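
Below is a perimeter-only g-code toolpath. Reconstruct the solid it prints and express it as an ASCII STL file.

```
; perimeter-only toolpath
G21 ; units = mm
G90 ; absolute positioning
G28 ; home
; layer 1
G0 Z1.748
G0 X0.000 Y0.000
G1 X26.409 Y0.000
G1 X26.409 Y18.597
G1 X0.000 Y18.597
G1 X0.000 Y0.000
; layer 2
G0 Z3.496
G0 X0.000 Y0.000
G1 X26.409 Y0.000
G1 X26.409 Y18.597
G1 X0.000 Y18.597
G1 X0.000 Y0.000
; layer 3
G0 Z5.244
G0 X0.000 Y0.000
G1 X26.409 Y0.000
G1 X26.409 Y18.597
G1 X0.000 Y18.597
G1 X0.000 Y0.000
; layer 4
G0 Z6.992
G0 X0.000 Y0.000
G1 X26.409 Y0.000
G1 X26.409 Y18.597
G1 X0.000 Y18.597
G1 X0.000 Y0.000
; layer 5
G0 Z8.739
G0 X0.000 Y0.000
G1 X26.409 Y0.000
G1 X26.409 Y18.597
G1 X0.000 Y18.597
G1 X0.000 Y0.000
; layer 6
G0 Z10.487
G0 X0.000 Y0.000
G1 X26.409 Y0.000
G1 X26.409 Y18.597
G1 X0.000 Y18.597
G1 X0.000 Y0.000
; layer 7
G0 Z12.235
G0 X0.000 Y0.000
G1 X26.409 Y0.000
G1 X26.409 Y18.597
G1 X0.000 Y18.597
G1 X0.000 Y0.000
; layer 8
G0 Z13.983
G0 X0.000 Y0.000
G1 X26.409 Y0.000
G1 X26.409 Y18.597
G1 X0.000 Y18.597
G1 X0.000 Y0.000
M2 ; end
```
solid part
  facet normal 0.0000 0.0000 -1.0000
    outer loop
      vertex 26.409 18.597 0.000
      vertex 26.409 0.000 0.000
      vertex 0.000 0.000 0.000
    endloop
  endfacet
  facet normal 0.0000 0.0000 -1.0000
    outer loop
      vertex 0.000 18.597 0.000
      vertex 26.409 18.597 0.000
      vertex 0.000 0.000 0.000
    endloop
  endfacet
  facet normal 0.0000 0.0000 1.0000
    outer loop
      vertex 0.000 0.000 13.983
      vertex 26.409 0.000 13.983
      vertex 26.409 18.597 13.983
    endloop
  endfacet
  facet normal 0.0000 0.0000 1.0000
    outer loop
      vertex 0.000 0.000 13.983
      vertex 26.409 18.597 13.983
      vertex 0.000 18.597 13.983
    endloop
  endfacet
  facet normal 0.0000 -1.0000 0.0000
    outer loop
      vertex 0.000 0.000 0.000
      vertex 26.409 0.000 0.000
      vertex 26.409 0.000 13.983
    endloop
  endfacet
  facet normal 0.0000 -1.0000 0.0000
    outer loop
      vertex 0.000 0.000 0.000
      vertex 26.409 0.000 13.983
      vertex 0.000 0.000 13.983
    endloop
  endfacet
  facet normal 0.0000 1.0000 0.0000
    outer loop
      vertex 26.409 18.597 13.983
      vertex 26.409 18.597 0.000
      vertex 0.000 18.597 0.000
    endloop
  endfacet
  facet normal 0.0000 1.0000 0.0000
    outer loop
      vertex 0.000 18.597 13.983
      vertex 26.409 18.597 13.983
      vertex 0.000 18.597 0.000
    endloop
  endfacet
  facet normal -1.0000 0.0000 0.0000
    outer loop
      vertex 0.000 18.597 13.983
      vertex 0.000 18.597 0.000
      vertex 0.000 0.000 0.000
    endloop
  endfacet
  facet normal -1.0000 0.0000 0.0000
    outer loop
      vertex 0.000 0.000 13.983
      vertex 0.000 18.597 13.983
      vertex 0.000 0.000 0.000
    endloop
  endfacet
  facet normal 1.0000 0.0000 0.0000
    outer loop
      vertex 26.409 0.000 0.000
      vertex 26.409 18.597 0.000
      vertex 26.409 18.597 13.983
    endloop
  endfacet
  facet normal 1.0000 0.0000 0.0000
    outer loop
      vertex 26.409 0.000 0.000
      vertex 26.409 18.597 13.983
      vertex 26.409 0.000 13.983
    endloop
  endfacet
endsolid part

The G0 Z moves step by Δz≈1.748 mm. Every layer's G1 loop is the same polygon, so the solid is a straight extrusion of it from z=0 to z≈14. Closing with flat bottom and top caps and triangulating gives 12 facets — a rectangular box, roughly 26.4 × 18.6 mm footprint and 14 mm tall.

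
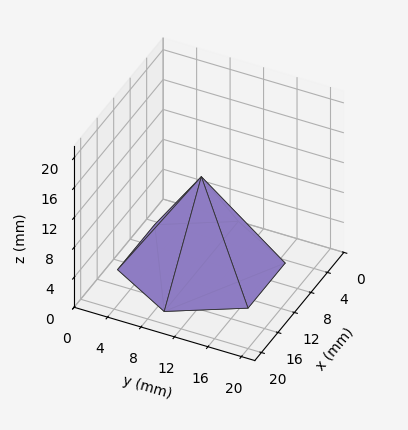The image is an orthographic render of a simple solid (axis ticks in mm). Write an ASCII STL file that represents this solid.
Reading the render: the shape is a regular 6-sided pyramid, base circumscribed radius ≈ 9 mm, apex at z ≈ 12 mm (dimensions read to the nearest mm from the axis ticks). For the STL, each face is triangulated and given an outward normal.

solid part
  facet normal 0.0000 0.0000 -1.0000
    outer loop
      vertex 4.500 16.794 0.000
      vertex 13.500 16.794 0.000
      vertex 18.000 9.000 0.000
    endloop
  endfacet
  facet normal 0.0000 0.0000 -1.0000
    outer loop
      vertex 0.000 9.000 0.000
      vertex 4.500 16.794 0.000
      vertex 18.000 9.000 0.000
    endloop
  endfacet
  facet normal 0.0000 0.0000 -1.0000
    outer loop
      vertex 4.500 1.206 0.000
      vertex 0.000 9.000 0.000
      vertex 18.000 9.000 0.000
    endloop
  endfacet
  facet normal 0.0000 0.0000 -1.0000
    outer loop
      vertex 13.500 1.206 0.000
      vertex 4.500 1.206 0.000
      vertex 18.000 9.000 0.000
    endloop
  endfacet
  facet normal 0.7263 0.4193 0.5447
    outer loop
      vertex 18.000 9.000 0.000
      vertex 13.500 16.794 0.000
      vertex 9.000 9.000 12.000
    endloop
  endfacet
  facet normal 0.0000 0.8386 0.5447
    outer loop
      vertex 13.500 16.794 0.000
      vertex 4.500 16.794 0.000
      vertex 9.000 9.000 12.000
    endloop
  endfacet
  facet normal -0.7263 0.4193 0.5447
    outer loop
      vertex 4.500 16.794 0.000
      vertex 0.000 9.000 0.000
      vertex 9.000 9.000 12.000
    endloop
  endfacet
  facet normal -0.7263 -0.4193 0.5447
    outer loop
      vertex 0.000 9.000 0.000
      vertex 4.500 1.206 0.000
      vertex 9.000 9.000 12.000
    endloop
  endfacet
  facet normal 0.0000 -0.8386 0.5447
    outer loop
      vertex 4.500 1.206 0.000
      vertex 13.500 1.206 0.000
      vertex 9.000 9.000 12.000
    endloop
  endfacet
  facet normal 0.7263 -0.4193 0.5447
    outer loop
      vertex 13.500 1.206 0.000
      vertex 18.000 9.000 0.000
      vertex 9.000 9.000 12.000
    endloop
  endfacet
endsolid part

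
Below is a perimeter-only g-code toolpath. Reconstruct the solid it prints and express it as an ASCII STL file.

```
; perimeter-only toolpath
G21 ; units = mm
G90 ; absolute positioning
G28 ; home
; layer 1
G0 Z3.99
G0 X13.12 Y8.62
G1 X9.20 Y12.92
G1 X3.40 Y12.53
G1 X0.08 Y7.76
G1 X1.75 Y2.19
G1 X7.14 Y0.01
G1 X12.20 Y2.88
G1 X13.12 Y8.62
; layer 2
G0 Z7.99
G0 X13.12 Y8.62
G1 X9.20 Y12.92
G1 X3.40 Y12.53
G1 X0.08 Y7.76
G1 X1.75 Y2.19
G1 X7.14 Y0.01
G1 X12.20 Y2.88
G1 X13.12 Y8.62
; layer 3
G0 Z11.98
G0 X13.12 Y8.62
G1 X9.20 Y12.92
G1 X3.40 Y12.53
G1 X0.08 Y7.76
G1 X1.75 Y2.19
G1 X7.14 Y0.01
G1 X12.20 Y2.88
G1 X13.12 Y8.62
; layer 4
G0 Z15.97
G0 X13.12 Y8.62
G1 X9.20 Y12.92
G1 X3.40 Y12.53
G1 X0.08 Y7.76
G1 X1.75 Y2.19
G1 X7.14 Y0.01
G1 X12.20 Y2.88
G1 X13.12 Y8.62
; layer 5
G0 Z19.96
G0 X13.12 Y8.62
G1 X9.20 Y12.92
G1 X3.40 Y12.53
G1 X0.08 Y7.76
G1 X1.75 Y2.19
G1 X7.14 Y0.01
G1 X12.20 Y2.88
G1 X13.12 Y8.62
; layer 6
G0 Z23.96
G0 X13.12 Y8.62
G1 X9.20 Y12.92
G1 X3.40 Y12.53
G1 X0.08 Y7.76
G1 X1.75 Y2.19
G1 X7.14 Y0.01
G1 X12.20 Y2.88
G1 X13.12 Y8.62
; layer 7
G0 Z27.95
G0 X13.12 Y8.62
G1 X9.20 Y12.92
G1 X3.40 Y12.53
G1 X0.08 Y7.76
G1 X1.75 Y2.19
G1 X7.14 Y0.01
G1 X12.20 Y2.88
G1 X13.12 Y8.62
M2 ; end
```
solid part
  facet normal 0.0000 0.0000 -1.0000
    outer loop
      vertex 3.40 12.53 0.00
      vertex 9.20 12.92 0.00
      vertex 13.12 8.62 0.00
    endloop
  endfacet
  facet normal 0.0000 0.0000 -1.0000
    outer loop
      vertex 0.08 7.76 0.00
      vertex 3.40 12.53 0.00
      vertex 13.12 8.62 0.00
    endloop
  endfacet
  facet normal 0.0000 0.0000 -1.0000
    outer loop
      vertex 1.75 2.19 0.00
      vertex 0.08 7.76 0.00
      vertex 13.12 8.62 0.00
    endloop
  endfacet
  facet normal 0.0000 0.0000 -1.0000
    outer loop
      vertex 7.14 0.01 0.00
      vertex 1.75 2.19 0.00
      vertex 13.12 8.62 0.00
    endloop
  endfacet
  facet normal 0.0000 0.0000 -1.0000
    outer loop
      vertex 12.20 2.88 0.00
      vertex 7.14 0.01 0.00
      vertex 13.12 8.62 0.00
    endloop
  endfacet
  facet normal 0.0000 0.0000 1.0000
    outer loop
      vertex 13.12 8.62 27.95
      vertex 9.20 12.92 27.95
      vertex 3.40 12.53 27.95
    endloop
  endfacet
  facet normal 0.0000 0.0000 1.0000
    outer loop
      vertex 13.12 8.62 27.95
      vertex 3.40 12.53 27.95
      vertex 0.08 7.76 27.95
    endloop
  endfacet
  facet normal 0.0000 0.0000 1.0000
    outer loop
      vertex 13.12 8.62 27.95
      vertex 0.08 7.76 27.95
      vertex 1.75 2.19 27.95
    endloop
  endfacet
  facet normal 0.0000 0.0000 1.0000
    outer loop
      vertex 13.12 8.62 27.95
      vertex 1.75 2.19 27.95
      vertex 7.14 0.01 27.95
    endloop
  endfacet
  facet normal 0.0000 0.0000 1.0000
    outer loop
      vertex 13.12 8.62 27.95
      vertex 7.14 0.01 27.95
      vertex 12.20 2.88 27.95
    endloop
  endfacet
  facet normal 0.7390 0.6737 0.0000
    outer loop
      vertex 13.12 8.62 0.00
      vertex 9.20 12.92 0.00
      vertex 9.20 12.92 27.95
    endloop
  endfacet
  facet normal 0.7390 0.6737 0.0000
    outer loop
      vertex 13.12 8.62 0.00
      vertex 9.20 12.92 27.95
      vertex 13.12 8.62 27.95
    endloop
  endfacet
  facet normal -0.0671 0.9977 0.0000
    outer loop
      vertex 9.20 12.92 0.00
      vertex 3.40 12.53 0.00
      vertex 3.40 12.53 27.95
    endloop
  endfacet
  facet normal -0.0671 0.9977 0.0000
    outer loop
      vertex 9.20 12.92 0.00
      vertex 3.40 12.53 27.95
      vertex 9.20 12.92 27.95
    endloop
  endfacet
  facet normal -0.8208 0.5713 0.0000
    outer loop
      vertex 3.40 12.53 0.00
      vertex 0.08 7.76 0.00
      vertex 0.08 7.76 27.95
    endloop
  endfacet
  facet normal -0.8208 0.5713 0.0000
    outer loop
      vertex 3.40 12.53 0.00
      vertex 0.08 7.76 27.95
      vertex 3.40 12.53 27.95
    endloop
  endfacet
  facet normal -0.9579 -0.2872 0.0000
    outer loop
      vertex 0.08 7.76 0.00
      vertex 1.75 2.19 0.00
      vertex 1.75 2.19 27.95
    endloop
  endfacet
  facet normal -0.9579 -0.2872 0.0000
    outer loop
      vertex 0.08 7.76 0.00
      vertex 1.75 2.19 27.95
      vertex 0.08 7.76 27.95
    endloop
  endfacet
  facet normal -0.3749 -0.9270 0.0000
    outer loop
      vertex 1.75 2.19 0.00
      vertex 7.14 0.01 0.00
      vertex 7.14 0.01 27.95
    endloop
  endfacet
  facet normal -0.3749 -0.9270 0.0000
    outer loop
      vertex 1.75 2.19 0.00
      vertex 7.14 0.01 27.95
      vertex 1.75 2.19 27.95
    endloop
  endfacet
  facet normal 0.4934 -0.8698 0.0000
    outer loop
      vertex 7.14 0.01 0.00
      vertex 12.20 2.88 0.00
      vertex 12.20 2.88 27.95
    endloop
  endfacet
  facet normal 0.4934 -0.8698 0.0000
    outer loop
      vertex 7.14 0.01 0.00
      vertex 12.20 2.88 27.95
      vertex 7.14 0.01 27.95
    endloop
  endfacet
  facet normal 0.9874 -0.1583 0.0000
    outer loop
      vertex 12.20 2.88 0.00
      vertex 13.12 8.62 0.00
      vertex 13.12 8.62 27.95
    endloop
  endfacet
  facet normal 0.9874 -0.1583 0.0000
    outer loop
      vertex 12.20 2.88 0.00
      vertex 13.12 8.62 27.95
      vertex 12.20 2.88 27.95
    endloop
  endfacet
endsolid part

The G0 Z moves step by Δz≈3.99 mm. Every layer's G1 loop is the same polygon, so the solid is a straight extrusion of it from z=0 to z≈27.9. Closing with flat bottom and top caps and triangulating gives 24 facets — a regular 7-sided prism (a cylinder approximated with 7 flat sides), circumscribed radius ≈ 6.7 mm, height ≈ 27.9 mm.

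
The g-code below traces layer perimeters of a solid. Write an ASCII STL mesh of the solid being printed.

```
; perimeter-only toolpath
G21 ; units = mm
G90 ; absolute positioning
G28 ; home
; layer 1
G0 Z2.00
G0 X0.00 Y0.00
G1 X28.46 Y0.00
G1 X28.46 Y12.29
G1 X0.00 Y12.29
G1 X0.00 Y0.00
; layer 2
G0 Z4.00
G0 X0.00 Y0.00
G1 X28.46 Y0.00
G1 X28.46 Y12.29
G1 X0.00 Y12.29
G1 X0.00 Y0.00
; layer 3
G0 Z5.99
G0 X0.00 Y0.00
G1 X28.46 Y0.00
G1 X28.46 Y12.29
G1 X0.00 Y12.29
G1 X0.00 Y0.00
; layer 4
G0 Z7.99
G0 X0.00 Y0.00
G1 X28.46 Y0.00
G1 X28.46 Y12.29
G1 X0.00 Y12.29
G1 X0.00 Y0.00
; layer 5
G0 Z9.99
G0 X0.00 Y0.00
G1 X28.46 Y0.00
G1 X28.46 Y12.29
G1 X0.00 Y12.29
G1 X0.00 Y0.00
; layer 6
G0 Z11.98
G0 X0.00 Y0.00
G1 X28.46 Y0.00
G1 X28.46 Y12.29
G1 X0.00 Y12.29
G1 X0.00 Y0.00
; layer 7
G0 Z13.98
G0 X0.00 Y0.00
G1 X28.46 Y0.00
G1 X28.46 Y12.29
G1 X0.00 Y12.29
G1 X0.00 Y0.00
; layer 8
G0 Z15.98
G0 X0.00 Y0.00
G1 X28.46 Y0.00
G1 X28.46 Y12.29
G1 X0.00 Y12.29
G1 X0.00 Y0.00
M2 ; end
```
solid part
  facet normal 0.0000 0.0000 -1.0000
    outer loop
      vertex 28.46 12.29 0.00
      vertex 28.46 0.00 0.00
      vertex 0.00 0.00 0.00
    endloop
  endfacet
  facet normal 0.0000 0.0000 -1.0000
    outer loop
      vertex 0.00 12.29 0.00
      vertex 28.46 12.29 0.00
      vertex 0.00 0.00 0.00
    endloop
  endfacet
  facet normal 0.0000 0.0000 1.0000
    outer loop
      vertex 0.00 0.00 15.98
      vertex 28.46 0.00 15.98
      vertex 28.46 12.29 15.98
    endloop
  endfacet
  facet normal 0.0000 0.0000 1.0000
    outer loop
      vertex 0.00 0.00 15.98
      vertex 28.46 12.29 15.98
      vertex 0.00 12.29 15.98
    endloop
  endfacet
  facet normal 0.0000 -1.0000 0.0000
    outer loop
      vertex 0.00 0.00 0.00
      vertex 28.46 0.00 0.00
      vertex 28.46 0.00 15.98
    endloop
  endfacet
  facet normal 0.0000 -1.0000 0.0000
    outer loop
      vertex 0.00 0.00 0.00
      vertex 28.46 0.00 15.98
      vertex 0.00 0.00 15.98
    endloop
  endfacet
  facet normal 0.0000 1.0000 0.0000
    outer loop
      vertex 28.46 12.29 15.98
      vertex 28.46 12.29 0.00
      vertex 0.00 12.29 0.00
    endloop
  endfacet
  facet normal 0.0000 1.0000 0.0000
    outer loop
      vertex 0.00 12.29 15.98
      vertex 28.46 12.29 15.98
      vertex 0.00 12.29 0.00
    endloop
  endfacet
  facet normal -1.0000 0.0000 0.0000
    outer loop
      vertex 0.00 12.29 15.98
      vertex 0.00 12.29 0.00
      vertex 0.00 0.00 0.00
    endloop
  endfacet
  facet normal -1.0000 0.0000 0.0000
    outer loop
      vertex 0.00 0.00 15.98
      vertex 0.00 12.29 15.98
      vertex 0.00 0.00 0.00
    endloop
  endfacet
  facet normal 1.0000 0.0000 0.0000
    outer loop
      vertex 28.46 0.00 0.00
      vertex 28.46 12.29 0.00
      vertex 28.46 12.29 15.98
    endloop
  endfacet
  facet normal 1.0000 0.0000 0.0000
    outer loop
      vertex 28.46 0.00 0.00
      vertex 28.46 12.29 15.98
      vertex 28.46 0.00 15.98
    endloop
  endfacet
endsolid part

The G0 Z moves step by Δz≈2.00 mm. Every layer's G1 loop is the same polygon, so the solid is a straight extrusion of it from z=0 to z≈16. Closing with flat bottom and top caps and triangulating gives 12 facets — a rectangular box, roughly 28.5 × 12.3 mm footprint and 16 mm tall.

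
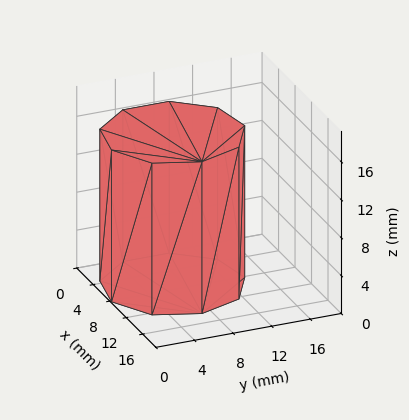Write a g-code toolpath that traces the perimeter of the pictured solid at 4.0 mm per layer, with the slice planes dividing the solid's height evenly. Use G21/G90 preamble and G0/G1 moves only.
Reading the render: the shape is a regular 9-sided prism (a cylinder approximated with 9 flat sides), circumscribed radius ≈ 7 mm, height ≈ 16 mm (dimensions read to the nearest mm from the axis ticks). For the g-code, the solid's height is divided into equal slices at the stated Δz and each level perimeter traced with G1 moves after a G0 lift.

; perimeter-only toolpath
G21 ; units = mm
G90 ; absolute positioning
G28 ; home
; layer 1
G0 Z4.0
G0 X14.0 Y7.0
G1 X12.4 Y11.5
G1 X8.2 Y13.9
G1 X3.5 Y13.1
G1 X0.4 Y9.4
G1 X0.4 Y4.6
G1 X3.5 Y0.9
G1 X8.2 Y0.1
G1 X12.4 Y2.5
G1 X14.0 Y7.0
; layer 2
G0 Z8.0
G0 X14.0 Y7.0
G1 X12.4 Y11.5
G1 X8.2 Y13.9
G1 X3.5 Y13.1
G1 X0.4 Y9.4
G1 X0.4 Y4.6
G1 X3.5 Y0.9
G1 X8.2 Y0.1
G1 X12.4 Y2.5
G1 X14.0 Y7.0
; layer 3
G0 Z12.0
G0 X14.0 Y7.0
G1 X12.4 Y11.5
G1 X8.2 Y13.9
G1 X3.5 Y13.1
G1 X0.4 Y9.4
G1 X0.4 Y4.6
G1 X3.5 Y0.9
G1 X8.2 Y0.1
G1 X12.4 Y2.5
G1 X14.0 Y7.0
; layer 4
G0 Z16.0
G0 X14.0 Y7.0
G1 X12.4 Y11.5
G1 X8.2 Y13.9
G1 X3.5 Y13.1
G1 X0.4 Y9.4
G1 X0.4 Y4.6
G1 X3.5 Y0.9
G1 X8.2 Y0.1
G1 X12.4 Y2.5
G1 X14.0 Y7.0
M2 ; end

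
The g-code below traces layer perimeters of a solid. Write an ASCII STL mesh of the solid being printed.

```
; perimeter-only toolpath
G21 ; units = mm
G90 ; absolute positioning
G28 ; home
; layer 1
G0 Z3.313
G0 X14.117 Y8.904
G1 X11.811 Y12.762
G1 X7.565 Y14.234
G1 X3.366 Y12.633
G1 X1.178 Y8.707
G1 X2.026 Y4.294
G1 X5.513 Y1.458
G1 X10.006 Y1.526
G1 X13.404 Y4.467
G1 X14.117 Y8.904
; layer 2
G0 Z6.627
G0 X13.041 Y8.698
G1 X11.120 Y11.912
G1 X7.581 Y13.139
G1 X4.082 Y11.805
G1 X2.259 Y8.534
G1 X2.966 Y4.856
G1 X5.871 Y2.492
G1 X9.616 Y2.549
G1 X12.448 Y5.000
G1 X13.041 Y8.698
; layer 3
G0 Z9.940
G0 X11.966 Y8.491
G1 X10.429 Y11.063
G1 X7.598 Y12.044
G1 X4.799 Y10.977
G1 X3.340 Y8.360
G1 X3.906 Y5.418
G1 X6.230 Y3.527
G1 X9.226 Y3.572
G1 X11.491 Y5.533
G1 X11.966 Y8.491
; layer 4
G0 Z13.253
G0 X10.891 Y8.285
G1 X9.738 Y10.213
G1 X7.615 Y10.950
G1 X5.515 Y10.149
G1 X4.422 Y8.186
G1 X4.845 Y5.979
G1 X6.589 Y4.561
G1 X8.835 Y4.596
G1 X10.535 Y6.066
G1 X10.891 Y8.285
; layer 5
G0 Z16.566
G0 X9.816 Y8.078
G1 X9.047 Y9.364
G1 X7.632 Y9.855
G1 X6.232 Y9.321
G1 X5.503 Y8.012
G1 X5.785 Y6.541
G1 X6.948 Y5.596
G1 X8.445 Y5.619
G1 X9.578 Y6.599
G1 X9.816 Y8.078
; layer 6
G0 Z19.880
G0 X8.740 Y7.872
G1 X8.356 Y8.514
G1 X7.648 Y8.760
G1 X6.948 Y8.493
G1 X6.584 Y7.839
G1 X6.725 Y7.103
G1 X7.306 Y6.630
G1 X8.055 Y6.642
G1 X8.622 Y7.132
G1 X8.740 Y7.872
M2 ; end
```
solid part
  facet normal 0.0000 0.0000 -1.0000
    outer loop
      vertex 7.548 15.329 0.000
      vertex 12.502 13.611 0.000
      vertex 15.192 9.111 0.000
    endloop
  endfacet
  facet normal 0.0000 0.0000 -1.0000
    outer loop
      vertex 2.649 13.461 0.000
      vertex 7.548 15.329 0.000
      vertex 15.192 9.111 0.000
    endloop
  endfacet
  facet normal 0.0000 0.0000 -1.0000
    outer loop
      vertex 0.097 8.881 0.000
      vertex 2.649 13.461 0.000
      vertex 15.192 9.111 0.000
    endloop
  endfacet
  facet normal 0.0000 0.0000 -1.0000
    outer loop
      vertex 1.086 3.732 0.000
      vertex 0.097 8.881 0.000
      vertex 15.192 9.111 0.000
    endloop
  endfacet
  facet normal 0.0000 0.0000 -1.0000
    outer loop
      vertex 5.154 0.423 0.000
      vertex 1.086 3.732 0.000
      vertex 15.192 9.111 0.000
    endloop
  endfacet
  facet normal 0.0000 0.0000 -1.0000
    outer loop
      vertex 10.396 0.503 0.000
      vertex 5.154 0.423 0.000
      vertex 15.192 9.111 0.000
    endloop
  endfacet
  facet normal 0.0000 0.0000 -1.0000
    outer loop
      vertex 14.361 3.934 0.000
      vertex 10.396 0.503 0.000
      vertex 15.192 9.111 0.000
    endloop
  endfacet
  facet normal 0.8197 0.4900 0.2966
    outer loop
      vertex 15.192 9.111 0.000
      vertex 12.502 13.611 0.000
      vertex 7.665 7.665 23.193
    endloop
  endfacet
  facet normal 0.3129 0.9023 0.2966
    outer loop
      vertex 12.502 13.611 0.000
      vertex 7.548 15.329 0.000
      vertex 7.665 7.665 23.193
    endloop
  endfacet
  facet normal -0.3403 0.8923 0.2966
    outer loop
      vertex 7.548 15.329 0.000
      vertex 2.649 13.461 0.000
      vertex 7.665 7.665 23.193
    endloop
  endfacet
  facet normal -0.8342 0.4648 0.2966
    outer loop
      vertex 2.649 13.461 0.000
      vertex 0.097 8.881 0.000
      vertex 7.665 7.665 23.193
    endloop
  endfacet
  facet normal -0.9379 -0.1801 0.2966
    outer loop
      vertex 0.097 8.881 0.000
      vertex 1.086 3.732 0.000
      vertex 7.665 7.665 23.193
    endloop
  endfacet
  facet normal -0.6026 -0.7409 0.2966
    outer loop
      vertex 1.086 3.732 0.000
      vertex 5.154 0.423 0.000
      vertex 7.665 7.665 23.193
    endloop
  endfacet
  facet normal 0.0146 -0.9549 0.2966
    outer loop
      vertex 5.154 0.423 0.000
      vertex 10.396 0.503 0.000
      vertex 7.665 7.665 23.193
    endloop
  endfacet
  facet normal 0.6249 -0.7222 0.2966
    outer loop
      vertex 10.396 0.503 0.000
      vertex 14.361 3.934 0.000
      vertex 7.665 7.665 23.193
    endloop
  endfacet
  facet normal 0.9429 -0.1514 0.2966
    outer loop
      vertex 14.361 3.934 0.000
      vertex 15.192 9.111 0.000
      vertex 7.665 7.665 23.193
    endloop
  endfacet
endsolid part

The G0 Z moves step by Δz≈3.313 mm. The G1 loops shrink linearly with z, so the solid tapers from its base footprint up to z≈23.2. Closing with a flat bottom cap and the tapered top and triangulating gives 16 facets — a regular 9-sided pyramid, base circumscribed radius ≈ 7.67 mm, apex at z ≈ 23.2 mm.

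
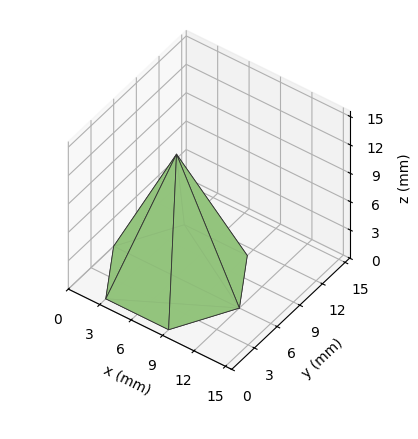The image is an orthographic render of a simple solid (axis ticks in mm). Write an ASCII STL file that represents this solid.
Reading the render: the shape is a regular 6-sided pyramid, base circumscribed radius ≈ 6 mm, apex at z ≈ 13 mm (dimensions read to the nearest mm from the axis ticks). For the STL, each face is triangulated and given an outward normal.

solid part
  facet normal 0.0000 0.0000 -1.0000
    outer loop
      vertex 3.0 11.2 0.0
      vertex 9.0 11.2 0.0
      vertex 12.0 6.0 0.0
    endloop
  endfacet
  facet normal 0.0000 0.0000 -1.0000
    outer loop
      vertex 0.0 6.0 0.0
      vertex 3.0 11.2 0.0
      vertex 12.0 6.0 0.0
    endloop
  endfacet
  facet normal 0.0000 0.0000 -1.0000
    outer loop
      vertex 3.0 0.8 0.0
      vertex 0.0 6.0 0.0
      vertex 12.0 6.0 0.0
    endloop
  endfacet
  facet normal 0.0000 0.0000 -1.0000
    outer loop
      vertex 9.0 0.8 0.0
      vertex 3.0 0.8 0.0
      vertex 12.0 6.0 0.0
    endloop
  endfacet
  facet normal 0.8043 0.4640 0.3712
    outer loop
      vertex 12.0 6.0 0.0
      vertex 9.0 11.2 0.0
      vertex 6.0 6.0 13.0
    endloop
  endfacet
  facet normal 0.0000 0.9285 0.3714
    outer loop
      vertex 9.0 11.2 0.0
      vertex 3.0 11.2 0.0
      vertex 6.0 6.0 13.0
    endloop
  endfacet
  facet normal -0.8043 0.4640 0.3712
    outer loop
      vertex 3.0 11.2 0.0
      vertex 0.0 6.0 0.0
      vertex 6.0 6.0 13.0
    endloop
  endfacet
  facet normal -0.8043 -0.4640 0.3712
    outer loop
      vertex 0.0 6.0 0.0
      vertex 3.0 0.8 0.0
      vertex 6.0 6.0 13.0
    endloop
  endfacet
  facet normal 0.0000 -0.9285 0.3714
    outer loop
      vertex 3.0 0.8 0.0
      vertex 9.0 0.8 0.0
      vertex 6.0 6.0 13.0
    endloop
  endfacet
  facet normal 0.8043 -0.4640 0.3712
    outer loop
      vertex 9.0 0.8 0.0
      vertex 12.0 6.0 0.0
      vertex 6.0 6.0 13.0
    endloop
  endfacet
endsolid part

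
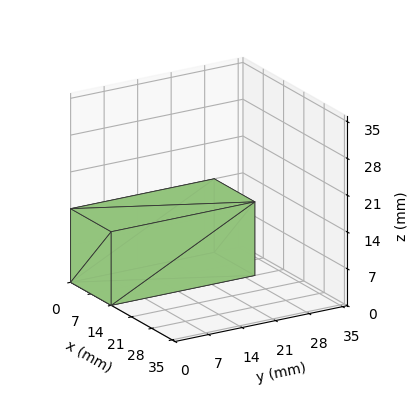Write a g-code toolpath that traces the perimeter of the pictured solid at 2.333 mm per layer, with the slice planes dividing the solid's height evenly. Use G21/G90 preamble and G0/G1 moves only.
Reading the render: the shape is a rectangular box, roughly 14 × 30 mm footprint and 14 mm tall (dimensions read to the nearest mm from the axis ticks). For the g-code, the solid's height is divided into equal slices at the stated Δz and each level perimeter traced with G1 moves after a G0 lift.

; perimeter-only toolpath
G21 ; units = mm
G90 ; absolute positioning
G28 ; home
; layer 1
G0 Z2.333
G0 X0.000 Y0.000
G1 X14.000 Y0.000
G1 X14.000 Y30.000
G1 X0.000 Y30.000
G1 X0.000 Y0.000
; layer 2
G0 Z4.667
G0 X0.000 Y0.000
G1 X14.000 Y0.000
G1 X14.000 Y30.000
G1 X0.000 Y30.000
G1 X0.000 Y0.000
; layer 3
G0 Z7.000
G0 X0.000 Y0.000
G1 X14.000 Y0.000
G1 X14.000 Y30.000
G1 X0.000 Y30.000
G1 X0.000 Y0.000
; layer 4
G0 Z9.333
G0 X0.000 Y0.000
G1 X14.000 Y0.000
G1 X14.000 Y30.000
G1 X0.000 Y30.000
G1 X0.000 Y0.000
; layer 5
G0 Z11.667
G0 X0.000 Y0.000
G1 X14.000 Y0.000
G1 X14.000 Y30.000
G1 X0.000 Y30.000
G1 X0.000 Y0.000
; layer 6
G0 Z14.000
G0 X0.000 Y0.000
G1 X14.000 Y0.000
G1 X14.000 Y30.000
G1 X0.000 Y30.000
G1 X0.000 Y0.000
M2 ; end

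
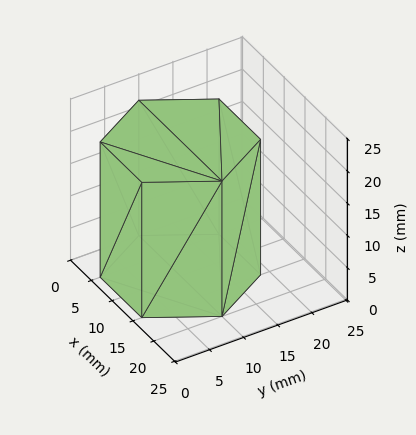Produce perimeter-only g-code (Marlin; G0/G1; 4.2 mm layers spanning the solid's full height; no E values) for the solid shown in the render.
Reading the render: the shape is a regular 6-sided prism (a cylinder approximated with 6 flat sides), circumscribed radius ≈ 10 mm, height ≈ 21 mm (dimensions read to the nearest mm from the axis ticks). For the g-code, the solid's height is divided into equal slices at the stated Δz and each level perimeter traced with G1 moves after a G0 lift.

; perimeter-only toolpath
G21 ; units = mm
G90 ; absolute positioning
G28 ; home
; layer 1
G0 Z4.2
G0 X20.0 Y10.0
G1 X15.0 Y18.7
G1 X5.0 Y18.7
G1 X0.0 Y10.0
G1 X5.0 Y1.3
G1 X15.0 Y1.3
G1 X20.0 Y10.0
; layer 2
G0 Z8.4
G0 X20.0 Y10.0
G1 X15.0 Y18.7
G1 X5.0 Y18.7
G1 X0.0 Y10.0
G1 X5.0 Y1.3
G1 X15.0 Y1.3
G1 X20.0 Y10.0
; layer 3
G0 Z12.6
G0 X20.0 Y10.0
G1 X15.0 Y18.7
G1 X5.0 Y18.7
G1 X0.0 Y10.0
G1 X5.0 Y1.3
G1 X15.0 Y1.3
G1 X20.0 Y10.0
; layer 4
G0 Z16.8
G0 X20.0 Y10.0
G1 X15.0 Y18.7
G1 X5.0 Y18.7
G1 X0.0 Y10.0
G1 X5.0 Y1.3
G1 X15.0 Y1.3
G1 X20.0 Y10.0
; layer 5
G0 Z21.0
G0 X20.0 Y10.0
G1 X15.0 Y18.7
G1 X5.0 Y18.7
G1 X0.0 Y10.0
G1 X5.0 Y1.3
G1 X15.0 Y1.3
G1 X20.0 Y10.0
M2 ; end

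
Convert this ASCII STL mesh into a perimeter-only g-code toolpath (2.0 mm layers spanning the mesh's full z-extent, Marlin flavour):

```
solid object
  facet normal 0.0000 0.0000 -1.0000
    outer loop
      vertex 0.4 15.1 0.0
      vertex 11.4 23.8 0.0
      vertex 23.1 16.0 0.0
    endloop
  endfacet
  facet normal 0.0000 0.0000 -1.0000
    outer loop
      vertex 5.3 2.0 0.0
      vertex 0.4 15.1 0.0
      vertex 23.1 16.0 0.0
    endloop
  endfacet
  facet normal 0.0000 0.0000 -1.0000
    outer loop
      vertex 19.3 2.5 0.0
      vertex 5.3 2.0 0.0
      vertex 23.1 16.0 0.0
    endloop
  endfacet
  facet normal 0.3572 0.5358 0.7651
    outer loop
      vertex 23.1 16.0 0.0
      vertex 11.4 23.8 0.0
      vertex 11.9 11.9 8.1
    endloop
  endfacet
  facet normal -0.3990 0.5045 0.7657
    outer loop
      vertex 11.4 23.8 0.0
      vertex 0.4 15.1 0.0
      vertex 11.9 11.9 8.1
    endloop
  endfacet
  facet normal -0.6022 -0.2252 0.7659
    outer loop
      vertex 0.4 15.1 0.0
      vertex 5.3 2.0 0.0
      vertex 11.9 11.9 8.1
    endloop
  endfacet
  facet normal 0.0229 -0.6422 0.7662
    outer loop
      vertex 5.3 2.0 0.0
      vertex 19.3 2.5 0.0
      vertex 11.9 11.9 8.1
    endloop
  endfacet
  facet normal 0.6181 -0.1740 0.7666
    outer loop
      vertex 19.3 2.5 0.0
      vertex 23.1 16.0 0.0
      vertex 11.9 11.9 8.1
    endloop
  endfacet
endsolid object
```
; perimeter-only toolpath
G21 ; units = mm
G90 ; absolute positioning
G28 ; home
; layer 1
G0 Z2.0
G0 X20.3 Y15.0
G1 X11.5 Y20.8
G1 X3.3 Y14.3
G1 X6.9 Y4.5
G1 X17.5 Y4.8
G1 X20.3 Y15.0
; layer 2
G0 Z4.0
G0 X17.5 Y13.9
G1 X11.7 Y17.9
G1 X6.2 Y13.5
G1 X8.6 Y7.0
G1 X15.6 Y7.2
G1 X17.5 Y13.9
; layer 3
G0 Z6.1
G0 X14.7 Y12.9
G1 X11.8 Y14.9
G1 X9.0 Y12.7
G1 X10.2 Y9.4
G1 X13.8 Y9.6
G1 X14.7 Y12.9
M2 ; end

The solid is a regular 5-sided pyramid, base circumscribed radius ≈ 11.9 mm, apex at z ≈ 8.1 mm. Slicing at Δz = 2.0 mm — 4 equal slices spanning the solid's height, so layer i sits at z = i·h/4 — gives 3 non-empty perimeters. Each is a 5-segment closed polygon; G0 lifts to the layer z and rapids to the start vertex, then G1 traces the edges. The cross-section shrinks linearly with z (the slice at the apex is degenerate and omitted).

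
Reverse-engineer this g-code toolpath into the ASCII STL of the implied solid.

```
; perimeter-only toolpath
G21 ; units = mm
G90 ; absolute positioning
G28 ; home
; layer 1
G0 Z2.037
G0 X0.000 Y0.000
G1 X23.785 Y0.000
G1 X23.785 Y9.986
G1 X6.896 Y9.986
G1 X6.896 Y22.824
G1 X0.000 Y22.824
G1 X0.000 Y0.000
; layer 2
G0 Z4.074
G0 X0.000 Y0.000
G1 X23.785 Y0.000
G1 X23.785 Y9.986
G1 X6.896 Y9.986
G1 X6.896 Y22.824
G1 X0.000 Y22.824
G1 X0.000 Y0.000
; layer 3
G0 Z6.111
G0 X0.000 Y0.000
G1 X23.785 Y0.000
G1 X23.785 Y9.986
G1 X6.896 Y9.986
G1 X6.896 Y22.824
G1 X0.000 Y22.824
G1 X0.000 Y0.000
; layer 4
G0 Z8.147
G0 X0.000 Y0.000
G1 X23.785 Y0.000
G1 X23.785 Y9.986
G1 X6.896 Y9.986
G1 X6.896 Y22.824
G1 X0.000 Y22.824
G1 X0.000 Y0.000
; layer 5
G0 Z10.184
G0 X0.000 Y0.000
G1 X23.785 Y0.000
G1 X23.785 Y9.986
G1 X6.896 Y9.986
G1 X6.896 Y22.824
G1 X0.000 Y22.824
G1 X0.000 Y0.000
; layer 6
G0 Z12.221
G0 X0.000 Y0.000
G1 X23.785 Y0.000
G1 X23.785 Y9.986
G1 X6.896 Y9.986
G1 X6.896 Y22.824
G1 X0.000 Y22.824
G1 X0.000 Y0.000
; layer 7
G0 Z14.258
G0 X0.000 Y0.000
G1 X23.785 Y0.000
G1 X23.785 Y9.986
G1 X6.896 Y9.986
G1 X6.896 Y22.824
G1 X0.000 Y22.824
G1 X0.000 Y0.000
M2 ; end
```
solid part
  facet normal 0.0000 0.0000 -1.0000
    outer loop
      vertex 23.785 9.986 0.000
      vertex 23.785 0.000 0.000
      vertex 0.000 0.000 0.000
    endloop
  endfacet
  facet normal 0.0000 0.0000 -1.0000
    outer loop
      vertex 6.896 9.986 0.000
      vertex 23.785 9.986 0.000
      vertex 0.000 0.000 0.000
    endloop
  endfacet
  facet normal 0.0000 0.0000 -1.0000
    outer loop
      vertex 6.896 22.824 0.000
      vertex 6.896 9.986 0.000
      vertex 0.000 0.000 0.000
    endloop
  endfacet
  facet normal 0.0000 0.0000 -1.0000
    outer loop
      vertex 0.000 22.824 0.000
      vertex 6.896 22.824 0.000
      vertex 0.000 0.000 0.000
    endloop
  endfacet
  facet normal 0.0000 0.0000 1.0000
    outer loop
      vertex 0.000 0.000 14.258
      vertex 23.785 0.000 14.258
      vertex 23.785 9.986 14.258
    endloop
  endfacet
  facet normal 0.0000 0.0000 1.0000
    outer loop
      vertex 0.000 0.000 14.258
      vertex 23.785 9.986 14.258
      vertex 6.896 9.986 14.258
    endloop
  endfacet
  facet normal 0.0000 0.0000 1.0000
    outer loop
      vertex 0.000 0.000 14.258
      vertex 6.896 9.986 14.258
      vertex 6.896 22.824 14.258
    endloop
  endfacet
  facet normal 0.0000 0.0000 1.0000
    outer loop
      vertex 0.000 0.000 14.258
      vertex 6.896 22.824 14.258
      vertex 0.000 22.824 14.258
    endloop
  endfacet
  facet normal 0.0000 -1.0000 0.0000
    outer loop
      vertex 0.000 0.000 0.000
      vertex 23.785 0.000 0.000
      vertex 23.785 0.000 14.258
    endloop
  endfacet
  facet normal 0.0000 -1.0000 0.0000
    outer loop
      vertex 0.000 0.000 0.000
      vertex 23.785 0.000 14.258
      vertex 0.000 0.000 14.258
    endloop
  endfacet
  facet normal 1.0000 0.0000 0.0000
    outer loop
      vertex 23.785 0.000 0.000
      vertex 23.785 9.986 0.000
      vertex 23.785 9.986 14.258
    endloop
  endfacet
  facet normal 1.0000 0.0000 0.0000
    outer loop
      vertex 23.785 0.000 0.000
      vertex 23.785 9.986 14.258
      vertex 23.785 0.000 14.258
    endloop
  endfacet
  facet normal 0.0000 1.0000 0.0000
    outer loop
      vertex 23.785 9.986 0.000
      vertex 6.896 9.986 0.000
      vertex 6.896 9.986 14.258
    endloop
  endfacet
  facet normal 0.0000 1.0000 0.0000
    outer loop
      vertex 23.785 9.986 0.000
      vertex 6.896 9.986 14.258
      vertex 23.785 9.986 14.258
    endloop
  endfacet
  facet normal 1.0000 0.0000 0.0000
    outer loop
      vertex 6.896 9.986 0.000
      vertex 6.896 22.824 0.000
      vertex 6.896 22.824 14.258
    endloop
  endfacet
  facet normal 1.0000 0.0000 0.0000
    outer loop
      vertex 6.896 9.986 0.000
      vertex 6.896 22.824 14.258
      vertex 6.896 9.986 14.258
    endloop
  endfacet
  facet normal 0.0000 1.0000 0.0000
    outer loop
      vertex 6.896 22.824 0.000
      vertex 0.000 22.824 0.000
      vertex 0.000 22.824 14.258
    endloop
  endfacet
  facet normal 0.0000 1.0000 0.0000
    outer loop
      vertex 6.896 22.824 0.000
      vertex 0.000 22.824 14.258
      vertex 6.896 22.824 14.258
    endloop
  endfacet
  facet normal -1.0000 0.0000 0.0000
    outer loop
      vertex 0.000 22.824 0.000
      vertex 0.000 0.000 0.000
      vertex 0.000 0.000 14.258
    endloop
  endfacet
  facet normal -1.0000 0.0000 0.0000
    outer loop
      vertex 0.000 22.824 0.000
      vertex 0.000 0.000 14.258
      vertex 0.000 22.824 14.258
    endloop
  endfacet
endsolid part

The G0 Z moves step by Δz≈2.037 mm. Every layer's G1 loop is the same polygon, so the solid is a straight extrusion of it from z=0 to z≈14.3. Closing with flat bottom and top caps and triangulating gives 20 facets — an L-shaped prism: outer 23.8 × 22.8 mm, arm thicknesses ≈ 9.99 mm (horizontal) and 6.9 mm (vertical), extruded 14.3 mm in z.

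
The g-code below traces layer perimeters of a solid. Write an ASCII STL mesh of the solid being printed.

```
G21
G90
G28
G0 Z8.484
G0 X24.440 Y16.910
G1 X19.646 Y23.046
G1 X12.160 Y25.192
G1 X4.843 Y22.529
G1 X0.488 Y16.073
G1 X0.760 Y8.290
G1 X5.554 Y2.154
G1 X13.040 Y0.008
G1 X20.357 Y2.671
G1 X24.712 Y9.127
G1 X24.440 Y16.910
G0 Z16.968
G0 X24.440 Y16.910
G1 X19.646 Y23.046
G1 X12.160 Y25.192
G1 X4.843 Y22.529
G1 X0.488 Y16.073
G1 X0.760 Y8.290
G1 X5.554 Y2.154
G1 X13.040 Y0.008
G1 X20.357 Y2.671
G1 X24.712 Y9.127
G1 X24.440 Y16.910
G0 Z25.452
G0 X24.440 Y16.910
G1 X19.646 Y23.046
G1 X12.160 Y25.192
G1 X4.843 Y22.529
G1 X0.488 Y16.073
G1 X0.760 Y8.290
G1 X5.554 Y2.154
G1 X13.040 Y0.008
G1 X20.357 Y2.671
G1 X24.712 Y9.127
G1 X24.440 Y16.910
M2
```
solid part
  facet normal 0.0000 0.0000 -1.0000
    outer loop
      vertex 12.160 25.192 0.000
      vertex 19.646 23.046 0.000
      vertex 24.440 16.910 0.000
    endloop
  endfacet
  facet normal 0.0000 0.0000 -1.0000
    outer loop
      vertex 4.843 22.529 0.000
      vertex 12.160 25.192 0.000
      vertex 24.440 16.910 0.000
    endloop
  endfacet
  facet normal 0.0000 0.0000 -1.0000
    outer loop
      vertex 0.488 16.073 0.000
      vertex 4.843 22.529 0.000
      vertex 24.440 16.910 0.000
    endloop
  endfacet
  facet normal 0.0000 0.0000 -1.0000
    outer loop
      vertex 0.760 8.290 0.000
      vertex 0.488 16.073 0.000
      vertex 24.440 16.910 0.000
    endloop
  endfacet
  facet normal 0.0000 0.0000 -1.0000
    outer loop
      vertex 5.554 2.154 0.000
      vertex 0.760 8.290 0.000
      vertex 24.440 16.910 0.000
    endloop
  endfacet
  facet normal 0.0000 0.0000 -1.0000
    outer loop
      vertex 13.040 0.008 0.000
      vertex 5.554 2.154 0.000
      vertex 24.440 16.910 0.000
    endloop
  endfacet
  facet normal 0.0000 0.0000 -1.0000
    outer loop
      vertex 20.357 2.671 0.000
      vertex 13.040 0.008 0.000
      vertex 24.440 16.910 0.000
    endloop
  endfacet
  facet normal 0.0000 0.0000 -1.0000
    outer loop
      vertex 24.712 9.127 0.000
      vertex 20.357 2.671 0.000
      vertex 24.440 16.910 0.000
    endloop
  endfacet
  facet normal 0.0000 0.0000 1.0000
    outer loop
      vertex 24.440 16.910 25.452
      vertex 19.646 23.046 25.452
      vertex 12.160 25.192 25.452
    endloop
  endfacet
  facet normal 0.0000 0.0000 1.0000
    outer loop
      vertex 24.440 16.910 25.452
      vertex 12.160 25.192 25.452
      vertex 4.843 22.529 25.452
    endloop
  endfacet
  facet normal 0.0000 0.0000 1.0000
    outer loop
      vertex 24.440 16.910 25.452
      vertex 4.843 22.529 25.452
      vertex 0.488 16.073 25.452
    endloop
  endfacet
  facet normal 0.0000 0.0000 1.0000
    outer loop
      vertex 24.440 16.910 25.452
      vertex 0.488 16.073 25.452
      vertex 0.760 8.290 25.452
    endloop
  endfacet
  facet normal 0.0000 0.0000 1.0000
    outer loop
      vertex 24.440 16.910 25.452
      vertex 0.760 8.290 25.452
      vertex 5.554 2.154 25.452
    endloop
  endfacet
  facet normal 0.0000 0.0000 1.0000
    outer loop
      vertex 24.440 16.910 25.452
      vertex 5.554 2.154 25.452
      vertex 13.040 0.008 25.452
    endloop
  endfacet
  facet normal 0.0000 0.0000 1.0000
    outer loop
      vertex 24.440 16.910 25.452
      vertex 13.040 0.008 25.452
      vertex 20.357 2.671 25.452
    endloop
  endfacet
  facet normal 0.0000 0.0000 1.0000
    outer loop
      vertex 24.440 16.910 25.452
      vertex 20.357 2.671 25.452
      vertex 24.712 9.127 25.452
    endloop
  endfacet
  facet normal 0.7880 0.6157 0.0000
    outer loop
      vertex 24.440 16.910 0.000
      vertex 19.646 23.046 0.000
      vertex 19.646 23.046 25.452
    endloop
  endfacet
  facet normal 0.7880 0.6157 0.0000
    outer loop
      vertex 24.440 16.910 0.000
      vertex 19.646 23.046 25.452
      vertex 24.440 16.910 25.452
    endloop
  endfacet
  facet normal 0.2756 0.9613 0.0000
    outer loop
      vertex 19.646 23.046 0.000
      vertex 12.160 25.192 0.000
      vertex 12.160 25.192 25.452
    endloop
  endfacet
  facet normal 0.2756 0.9613 0.0000
    outer loop
      vertex 19.646 23.046 0.000
      vertex 12.160 25.192 25.452
      vertex 19.646 23.046 25.452
    endloop
  endfacet
  facet normal -0.3420 0.9397 0.0000
    outer loop
      vertex 12.160 25.192 0.000
      vertex 4.843 22.529 0.000
      vertex 4.843 22.529 25.452
    endloop
  endfacet
  facet normal -0.3420 0.9397 0.0000
    outer loop
      vertex 12.160 25.192 0.000
      vertex 4.843 22.529 25.452
      vertex 12.160 25.192 25.452
    endloop
  endfacet
  facet normal -0.8290 0.5592 0.0000
    outer loop
      vertex 4.843 22.529 0.000
      vertex 0.488 16.073 0.000
      vertex 0.488 16.073 25.452
    endloop
  endfacet
  facet normal -0.8290 0.5592 0.0000
    outer loop
      vertex 4.843 22.529 0.000
      vertex 0.488 16.073 25.452
      vertex 4.843 22.529 25.452
    endloop
  endfacet
  facet normal -0.9994 -0.0349 0.0000
    outer loop
      vertex 0.488 16.073 0.000
      vertex 0.760 8.290 0.000
      vertex 0.760 8.290 25.452
    endloop
  endfacet
  facet normal -0.9994 -0.0349 0.0000
    outer loop
      vertex 0.488 16.073 0.000
      vertex 0.760 8.290 25.452
      vertex 0.488 16.073 25.452
    endloop
  endfacet
  facet normal -0.7880 -0.6157 0.0000
    outer loop
      vertex 0.760 8.290 0.000
      vertex 5.554 2.154 0.000
      vertex 5.554 2.154 25.452
    endloop
  endfacet
  facet normal -0.7880 -0.6157 0.0000
    outer loop
      vertex 0.760 8.290 0.000
      vertex 5.554 2.154 25.452
      vertex 0.760 8.290 25.452
    endloop
  endfacet
  facet normal -0.2756 -0.9613 0.0000
    outer loop
      vertex 5.554 2.154 0.000
      vertex 13.040 0.008 0.000
      vertex 13.040 0.008 25.452
    endloop
  endfacet
  facet normal -0.2756 -0.9613 0.0000
    outer loop
      vertex 5.554 2.154 0.000
      vertex 13.040 0.008 25.452
      vertex 5.554 2.154 25.452
    endloop
  endfacet
  facet normal 0.3420 -0.9397 0.0000
    outer loop
      vertex 13.040 0.008 0.000
      vertex 20.357 2.671 0.000
      vertex 20.357 2.671 25.452
    endloop
  endfacet
  facet normal 0.3420 -0.9397 0.0000
    outer loop
      vertex 13.040 0.008 0.000
      vertex 20.357 2.671 25.452
      vertex 13.040 0.008 25.452
    endloop
  endfacet
  facet normal 0.8290 -0.5592 0.0000
    outer loop
      vertex 20.357 2.671 0.000
      vertex 24.712 9.127 0.000
      vertex 24.712 9.127 25.452
    endloop
  endfacet
  facet normal 0.8290 -0.5592 0.0000
    outer loop
      vertex 20.357 2.671 0.000
      vertex 24.712 9.127 25.452
      vertex 20.357 2.671 25.452
    endloop
  endfacet
  facet normal 0.9994 0.0349 0.0000
    outer loop
      vertex 24.712 9.127 0.000
      vertex 24.440 16.910 0.000
      vertex 24.440 16.910 25.452
    endloop
  endfacet
  facet normal 0.9994 0.0349 0.0000
    outer loop
      vertex 24.712 9.127 0.000
      vertex 24.440 16.910 25.452
      vertex 24.712 9.127 25.452
    endloop
  endfacet
endsolid part

The G0 Z moves step by Δz≈8.484 mm. Every layer's G1 loop is the same polygon, so the solid is a straight extrusion of it from z=0 to z≈25.5. Closing with flat bottom and top caps and triangulating gives 36 facets — a regular 10-sided prism (a cylinder approximated with 10 flat sides), circumscribed radius ≈ 12.6 mm, height ≈ 25.5 mm.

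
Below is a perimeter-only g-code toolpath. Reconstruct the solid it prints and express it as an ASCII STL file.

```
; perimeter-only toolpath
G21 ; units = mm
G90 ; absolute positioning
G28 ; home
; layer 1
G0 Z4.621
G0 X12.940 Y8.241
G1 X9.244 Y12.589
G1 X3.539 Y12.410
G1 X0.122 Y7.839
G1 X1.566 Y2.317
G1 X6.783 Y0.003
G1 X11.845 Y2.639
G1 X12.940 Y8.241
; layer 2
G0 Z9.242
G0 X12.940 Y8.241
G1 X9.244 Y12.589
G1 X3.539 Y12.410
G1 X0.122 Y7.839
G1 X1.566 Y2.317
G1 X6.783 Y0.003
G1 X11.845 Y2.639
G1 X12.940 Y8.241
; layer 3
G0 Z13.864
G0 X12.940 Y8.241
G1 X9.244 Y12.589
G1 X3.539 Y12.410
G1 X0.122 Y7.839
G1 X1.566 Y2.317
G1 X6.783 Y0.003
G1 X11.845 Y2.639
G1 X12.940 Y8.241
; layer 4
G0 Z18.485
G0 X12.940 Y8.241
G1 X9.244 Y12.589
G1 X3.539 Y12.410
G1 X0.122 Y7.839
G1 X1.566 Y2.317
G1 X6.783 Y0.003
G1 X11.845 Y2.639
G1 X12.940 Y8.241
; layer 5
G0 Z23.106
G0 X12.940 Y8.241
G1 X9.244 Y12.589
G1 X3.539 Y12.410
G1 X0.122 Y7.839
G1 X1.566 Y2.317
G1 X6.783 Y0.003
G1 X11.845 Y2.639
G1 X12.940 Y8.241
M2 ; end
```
solid part
  facet normal 0.0000 0.0000 -1.0000
    outer loop
      vertex 3.539 12.410 0.000
      vertex 9.244 12.589 0.000
      vertex 12.940 8.241 0.000
    endloop
  endfacet
  facet normal 0.0000 0.0000 -1.0000
    outer loop
      vertex 0.122 7.839 0.000
      vertex 3.539 12.410 0.000
      vertex 12.940 8.241 0.000
    endloop
  endfacet
  facet normal 0.0000 0.0000 -1.0000
    outer loop
      vertex 1.566 2.317 0.000
      vertex 0.122 7.839 0.000
      vertex 12.940 8.241 0.000
    endloop
  endfacet
  facet normal 0.0000 0.0000 -1.0000
    outer loop
      vertex 6.783 0.003 0.000
      vertex 1.566 2.317 0.000
      vertex 12.940 8.241 0.000
    endloop
  endfacet
  facet normal 0.0000 0.0000 -1.0000
    outer loop
      vertex 11.845 2.639 0.000
      vertex 6.783 0.003 0.000
      vertex 12.940 8.241 0.000
    endloop
  endfacet
  facet normal 0.0000 0.0000 1.0000
    outer loop
      vertex 12.940 8.241 23.106
      vertex 9.244 12.589 23.106
      vertex 3.539 12.410 23.106
    endloop
  endfacet
  facet normal 0.0000 0.0000 1.0000
    outer loop
      vertex 12.940 8.241 23.106
      vertex 3.539 12.410 23.106
      vertex 0.122 7.839 23.106
    endloop
  endfacet
  facet normal 0.0000 0.0000 1.0000
    outer loop
      vertex 12.940 8.241 23.106
      vertex 0.122 7.839 23.106
      vertex 1.566 2.317 23.106
    endloop
  endfacet
  facet normal 0.0000 0.0000 1.0000
    outer loop
      vertex 12.940 8.241 23.106
      vertex 1.566 2.317 23.106
      vertex 6.783 0.003 23.106
    endloop
  endfacet
  facet normal 0.0000 0.0000 1.0000
    outer loop
      vertex 12.940 8.241 23.106
      vertex 6.783 0.003 23.106
      vertex 11.845 2.639 23.106
    endloop
  endfacet
  facet normal 0.7619 0.6477 0.0000
    outer loop
      vertex 12.940 8.241 0.000
      vertex 9.244 12.589 0.000
      vertex 9.244 12.589 23.106
    endloop
  endfacet
  facet normal 0.7619 0.6477 0.0000
    outer loop
      vertex 12.940 8.241 0.000
      vertex 9.244 12.589 23.106
      vertex 12.940 8.241 23.106
    endloop
  endfacet
  facet normal -0.0314 0.9995 0.0000
    outer loop
      vertex 9.244 12.589 0.000
      vertex 3.539 12.410 0.000
      vertex 3.539 12.410 23.106
    endloop
  endfacet
  facet normal -0.0314 0.9995 0.0000
    outer loop
      vertex 9.244 12.589 0.000
      vertex 3.539 12.410 23.106
      vertex 9.244 12.589 23.106
    endloop
  endfacet
  facet normal -0.8009 0.5987 0.0000
    outer loop
      vertex 3.539 12.410 0.000
      vertex 0.122 7.839 0.000
      vertex 0.122 7.839 23.106
    endloop
  endfacet
  facet normal -0.8009 0.5987 0.0000
    outer loop
      vertex 3.539 12.410 0.000
      vertex 0.122 7.839 23.106
      vertex 3.539 12.410 23.106
    endloop
  endfacet
  facet normal -0.9675 -0.2530 0.0000
    outer loop
      vertex 0.122 7.839 0.000
      vertex 1.566 2.317 0.000
      vertex 1.566 2.317 23.106
    endloop
  endfacet
  facet normal -0.9675 -0.2530 0.0000
    outer loop
      vertex 0.122 7.839 0.000
      vertex 1.566 2.317 23.106
      vertex 0.122 7.839 23.106
    endloop
  endfacet
  facet normal -0.4055 -0.9141 0.0000
    outer loop
      vertex 1.566 2.317 0.000
      vertex 6.783 0.003 0.000
      vertex 6.783 0.003 23.106
    endloop
  endfacet
  facet normal -0.4055 -0.9141 0.0000
    outer loop
      vertex 1.566 2.317 0.000
      vertex 6.783 0.003 23.106
      vertex 1.566 2.317 23.106
    endloop
  endfacet
  facet normal 0.4619 -0.8869 0.0000
    outer loop
      vertex 6.783 0.003 0.000
      vertex 11.845 2.639 0.000
      vertex 11.845 2.639 23.106
    endloop
  endfacet
  facet normal 0.4619 -0.8869 0.0000
    outer loop
      vertex 6.783 0.003 0.000
      vertex 11.845 2.639 23.106
      vertex 6.783 0.003 23.106
    endloop
  endfacet
  facet normal 0.9814 -0.1918 0.0000
    outer loop
      vertex 11.845 2.639 0.000
      vertex 12.940 8.241 0.000
      vertex 12.940 8.241 23.106
    endloop
  endfacet
  facet normal 0.9814 -0.1918 0.0000
    outer loop
      vertex 11.845 2.639 0.000
      vertex 12.940 8.241 23.106
      vertex 11.845 2.639 23.106
    endloop
  endfacet
endsolid part

The G0 Z moves step by Δz≈4.621 mm. Every layer's G1 loop is the same polygon, so the solid is a straight extrusion of it from z=0 to z≈23.1. Closing with flat bottom and top caps and triangulating gives 24 facets — a regular 7-sided prism (a cylinder approximated with 7 flat sides), circumscribed radius ≈ 6.58 mm, height ≈ 23.1 mm.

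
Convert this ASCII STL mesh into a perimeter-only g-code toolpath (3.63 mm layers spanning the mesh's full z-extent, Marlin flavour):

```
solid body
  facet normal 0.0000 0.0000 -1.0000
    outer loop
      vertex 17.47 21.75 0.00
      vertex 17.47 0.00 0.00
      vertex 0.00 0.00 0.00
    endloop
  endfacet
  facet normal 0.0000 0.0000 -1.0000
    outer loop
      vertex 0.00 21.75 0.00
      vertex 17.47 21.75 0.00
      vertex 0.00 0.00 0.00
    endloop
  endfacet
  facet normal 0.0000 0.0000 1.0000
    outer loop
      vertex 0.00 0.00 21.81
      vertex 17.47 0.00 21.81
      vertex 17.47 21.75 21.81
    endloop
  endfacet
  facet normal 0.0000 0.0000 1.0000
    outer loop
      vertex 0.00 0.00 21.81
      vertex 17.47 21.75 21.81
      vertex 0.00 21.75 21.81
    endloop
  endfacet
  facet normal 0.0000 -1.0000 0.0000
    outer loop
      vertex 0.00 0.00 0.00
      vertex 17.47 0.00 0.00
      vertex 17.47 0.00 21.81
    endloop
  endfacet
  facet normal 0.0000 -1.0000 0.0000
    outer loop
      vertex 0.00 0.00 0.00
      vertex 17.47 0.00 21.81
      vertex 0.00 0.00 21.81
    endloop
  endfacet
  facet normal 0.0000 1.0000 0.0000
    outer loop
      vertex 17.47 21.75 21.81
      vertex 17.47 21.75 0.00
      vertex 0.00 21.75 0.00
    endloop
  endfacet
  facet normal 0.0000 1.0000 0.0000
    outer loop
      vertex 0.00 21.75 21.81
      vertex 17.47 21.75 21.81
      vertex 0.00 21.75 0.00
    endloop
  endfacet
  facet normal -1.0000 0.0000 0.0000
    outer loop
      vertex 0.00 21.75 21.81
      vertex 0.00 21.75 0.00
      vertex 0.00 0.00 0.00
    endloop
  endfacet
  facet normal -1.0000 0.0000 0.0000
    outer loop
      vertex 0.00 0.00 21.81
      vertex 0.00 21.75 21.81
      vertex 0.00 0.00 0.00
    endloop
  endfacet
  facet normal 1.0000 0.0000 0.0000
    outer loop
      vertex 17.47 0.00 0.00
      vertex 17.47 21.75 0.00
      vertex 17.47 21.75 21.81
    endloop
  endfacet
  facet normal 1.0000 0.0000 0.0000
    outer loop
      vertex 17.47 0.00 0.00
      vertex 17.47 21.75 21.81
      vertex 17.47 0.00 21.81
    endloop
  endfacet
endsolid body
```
; perimeter-only toolpath
G21 ; units = mm
G90 ; absolute positioning
G28 ; home
; layer 1
G0 Z3.63
G0 X0.00 Y0.00
G1 X17.47 Y0.00
G1 X17.47 Y21.75
G1 X0.00 Y21.75
G1 X0.00 Y0.00
; layer 2
G0 Z7.27
G0 X0.00 Y0.00
G1 X17.47 Y0.00
G1 X17.47 Y21.75
G1 X0.00 Y21.75
G1 X0.00 Y0.00
; layer 3
G0 Z10.90
G0 X0.00 Y0.00
G1 X17.47 Y0.00
G1 X17.47 Y21.75
G1 X0.00 Y21.75
G1 X0.00 Y0.00
; layer 4
G0 Z14.54
G0 X0.00 Y0.00
G1 X17.47 Y0.00
G1 X17.47 Y21.75
G1 X0.00 Y21.75
G1 X0.00 Y0.00
; layer 5
G0 Z18.17
G0 X0.00 Y0.00
G1 X17.47 Y0.00
G1 X17.47 Y21.75
G1 X0.00 Y21.75
G1 X0.00 Y0.00
; layer 6
G0 Z21.81
G0 X0.00 Y0.00
G1 X17.47 Y0.00
G1 X17.47 Y21.75
G1 X0.00 Y21.75
G1 X0.00 Y0.00
M2 ; end

The solid is a rectangular box, roughly 17.5 × 21.8 mm footprint and 21.8 mm tall. Slicing at Δz = 3.63 mm — 6 equal slices spanning the solid's height, so layer i sits at z = i·h/6 — gives 6 non-empty perimeters. Each is a 4-segment closed polygon; G0 lifts to the layer z and rapids to the start vertex, then G1 traces the edges.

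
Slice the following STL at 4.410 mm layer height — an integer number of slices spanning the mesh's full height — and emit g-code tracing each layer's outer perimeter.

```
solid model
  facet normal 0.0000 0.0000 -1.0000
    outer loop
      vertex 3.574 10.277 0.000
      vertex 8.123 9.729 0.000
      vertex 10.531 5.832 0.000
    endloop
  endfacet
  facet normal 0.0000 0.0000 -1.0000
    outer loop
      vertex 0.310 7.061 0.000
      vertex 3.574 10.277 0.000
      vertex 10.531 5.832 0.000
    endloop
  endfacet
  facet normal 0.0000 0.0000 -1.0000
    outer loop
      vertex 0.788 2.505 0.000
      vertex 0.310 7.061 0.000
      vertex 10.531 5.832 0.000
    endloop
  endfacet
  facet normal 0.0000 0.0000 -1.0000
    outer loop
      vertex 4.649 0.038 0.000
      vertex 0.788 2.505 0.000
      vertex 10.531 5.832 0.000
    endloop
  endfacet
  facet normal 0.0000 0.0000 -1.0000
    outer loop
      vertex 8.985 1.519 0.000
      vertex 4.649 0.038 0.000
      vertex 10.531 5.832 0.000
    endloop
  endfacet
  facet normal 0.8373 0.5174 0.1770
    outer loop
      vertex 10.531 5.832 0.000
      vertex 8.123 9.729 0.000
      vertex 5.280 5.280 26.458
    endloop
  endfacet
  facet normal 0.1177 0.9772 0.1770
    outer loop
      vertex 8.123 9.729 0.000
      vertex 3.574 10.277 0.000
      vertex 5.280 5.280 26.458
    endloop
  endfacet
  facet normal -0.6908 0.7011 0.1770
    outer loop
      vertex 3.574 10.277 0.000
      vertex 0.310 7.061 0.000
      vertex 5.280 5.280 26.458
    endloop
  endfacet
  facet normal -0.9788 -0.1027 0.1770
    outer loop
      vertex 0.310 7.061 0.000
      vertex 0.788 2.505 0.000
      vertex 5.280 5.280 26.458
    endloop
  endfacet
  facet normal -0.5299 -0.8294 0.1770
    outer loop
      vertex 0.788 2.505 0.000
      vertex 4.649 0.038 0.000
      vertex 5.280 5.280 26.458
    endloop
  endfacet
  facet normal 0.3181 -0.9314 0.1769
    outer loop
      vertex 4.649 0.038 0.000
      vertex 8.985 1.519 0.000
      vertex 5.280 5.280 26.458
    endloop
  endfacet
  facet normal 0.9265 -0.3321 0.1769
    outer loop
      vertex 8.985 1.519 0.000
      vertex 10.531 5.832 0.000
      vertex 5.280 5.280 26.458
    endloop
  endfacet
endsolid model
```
; perimeter-only toolpath
G21 ; units = mm
G90 ; absolute positioning
G28 ; home
; layer 1
G0 Z4.410
G0 X9.656 Y5.740
G1 X7.649 Y8.988
G1 X3.858 Y9.444
G1 X1.138 Y6.764
G1 X1.537 Y2.967
G1 X4.754 Y0.912
G1 X8.367 Y2.146
G1 X9.656 Y5.740
; layer 2
G0 Z8.819
G0 X8.781 Y5.648
G1 X7.175 Y8.246
G1 X4.143 Y8.611
G1 X1.967 Y6.467
G1 X2.285 Y3.430
G1 X4.859 Y1.785
G1 X7.750 Y2.773
G1 X8.781 Y5.648
; layer 3
G0 Z13.229
G0 X7.905 Y5.556
G1 X6.701 Y7.505
G1 X4.427 Y7.778
G1 X2.795 Y6.171
G1 X3.034 Y3.893
G1 X4.965 Y2.659
G1 X7.133 Y3.400
G1 X7.905 Y5.556
; layer 4
G0 Z17.639
G0 X7.030 Y5.464
G1 X6.228 Y6.763
G1 X4.711 Y6.946
G1 X3.623 Y5.874
G1 X3.783 Y4.355
G1 X5.070 Y3.533
G1 X6.515 Y4.026
G1 X7.030 Y5.464
; layer 5
G0 Z22.048
G0 X6.155 Y5.372
G1 X5.754 Y6.021
G1 X4.996 Y6.113
G1 X4.452 Y5.577
G1 X4.531 Y4.817
G1 X5.175 Y4.406
G1 X5.897 Y4.653
G1 X6.155 Y5.372
M2 ; end

The solid is a regular 7-sided pyramid, base circumscribed radius ≈ 5.28 mm, apex at z ≈ 26.5 mm. Slicing at Δz = 4.410 mm — 6 equal slices spanning the solid's height, so layer i sits at z = i·h/6 — gives 5 non-empty perimeters. Each is a 7-segment closed polygon; G0 lifts to the layer z and rapids to the start vertex, then G1 traces the edges. The cross-section shrinks linearly with z (the slice at the apex is degenerate and omitted).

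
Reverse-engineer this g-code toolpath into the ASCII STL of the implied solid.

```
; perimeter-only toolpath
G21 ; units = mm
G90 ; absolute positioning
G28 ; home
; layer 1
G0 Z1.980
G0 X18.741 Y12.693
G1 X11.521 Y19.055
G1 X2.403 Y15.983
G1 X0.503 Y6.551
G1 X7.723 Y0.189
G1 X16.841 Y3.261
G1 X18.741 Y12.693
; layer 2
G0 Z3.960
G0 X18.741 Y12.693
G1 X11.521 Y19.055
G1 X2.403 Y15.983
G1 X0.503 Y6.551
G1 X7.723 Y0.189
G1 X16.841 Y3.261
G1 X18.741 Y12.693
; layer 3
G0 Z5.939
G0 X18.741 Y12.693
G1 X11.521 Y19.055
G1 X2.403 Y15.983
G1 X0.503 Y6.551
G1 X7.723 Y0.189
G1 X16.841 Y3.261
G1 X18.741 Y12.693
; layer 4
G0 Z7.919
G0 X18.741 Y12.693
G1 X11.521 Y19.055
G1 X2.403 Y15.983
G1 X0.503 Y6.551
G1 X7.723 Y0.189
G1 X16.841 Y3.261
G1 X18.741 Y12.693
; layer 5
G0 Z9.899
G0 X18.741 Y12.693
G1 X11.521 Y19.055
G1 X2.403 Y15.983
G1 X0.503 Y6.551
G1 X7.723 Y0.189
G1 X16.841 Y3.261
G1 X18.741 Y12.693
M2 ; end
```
solid part
  facet normal 0.0000 0.0000 -1.0000
    outer loop
      vertex 2.403 15.983 0.000
      vertex 11.521 19.055 0.000
      vertex 18.741 12.693 0.000
    endloop
  endfacet
  facet normal 0.0000 0.0000 -1.0000
    outer loop
      vertex 0.503 6.551 0.000
      vertex 2.403 15.983 0.000
      vertex 18.741 12.693 0.000
    endloop
  endfacet
  facet normal 0.0000 0.0000 -1.0000
    outer loop
      vertex 7.723 0.189 0.000
      vertex 0.503 6.551 0.000
      vertex 18.741 12.693 0.000
    endloop
  endfacet
  facet normal 0.0000 0.0000 -1.0000
    outer loop
      vertex 16.841 3.261 0.000
      vertex 7.723 0.189 0.000
      vertex 18.741 12.693 0.000
    endloop
  endfacet
  facet normal 0.0000 0.0000 1.0000
    outer loop
      vertex 18.741 12.693 9.899
      vertex 11.521 19.055 9.899
      vertex 2.403 15.983 9.899
    endloop
  endfacet
  facet normal 0.0000 0.0000 1.0000
    outer loop
      vertex 18.741 12.693 9.899
      vertex 2.403 15.983 9.899
      vertex 0.503 6.551 9.899
    endloop
  endfacet
  facet normal 0.0000 0.0000 1.0000
    outer loop
      vertex 18.741 12.693 9.899
      vertex 0.503 6.551 9.899
      vertex 7.723 0.189 9.899
    endloop
  endfacet
  facet normal 0.0000 0.0000 1.0000
    outer loop
      vertex 18.741 12.693 9.899
      vertex 7.723 0.189 9.899
      vertex 16.841 3.261 9.899
    endloop
  endfacet
  facet normal 0.6611 0.7503 0.0000
    outer loop
      vertex 18.741 12.693 0.000
      vertex 11.521 19.055 0.000
      vertex 11.521 19.055 9.899
    endloop
  endfacet
  facet normal 0.6611 0.7503 0.0000
    outer loop
      vertex 18.741 12.693 0.000
      vertex 11.521 19.055 9.899
      vertex 18.741 12.693 9.899
    endloop
  endfacet
  facet normal -0.3193 0.9477 0.0000
    outer loop
      vertex 11.521 19.055 0.000
      vertex 2.403 15.983 0.000
      vertex 2.403 15.983 9.899
    endloop
  endfacet
  facet normal -0.3193 0.9477 0.0000
    outer loop
      vertex 11.521 19.055 0.000
      vertex 2.403 15.983 9.899
      vertex 11.521 19.055 9.899
    endloop
  endfacet
  facet normal -0.9803 0.1975 0.0000
    outer loop
      vertex 2.403 15.983 0.000
      vertex 0.503 6.551 0.000
      vertex 0.503 6.551 9.899
    endloop
  endfacet
  facet normal -0.9803 0.1975 0.0000
    outer loop
      vertex 2.403 15.983 0.000
      vertex 0.503 6.551 9.899
      vertex 2.403 15.983 9.899
    endloop
  endfacet
  facet normal -0.6611 -0.7503 0.0000
    outer loop
      vertex 0.503 6.551 0.000
      vertex 7.723 0.189 0.000
      vertex 7.723 0.189 9.899
    endloop
  endfacet
  facet normal -0.6611 -0.7503 0.0000
    outer loop
      vertex 0.503 6.551 0.000
      vertex 7.723 0.189 9.899
      vertex 0.503 6.551 9.899
    endloop
  endfacet
  facet normal 0.3193 -0.9477 0.0000
    outer loop
      vertex 7.723 0.189 0.000
      vertex 16.841 3.261 0.000
      vertex 16.841 3.261 9.899
    endloop
  endfacet
  facet normal 0.3193 -0.9477 0.0000
    outer loop
      vertex 7.723 0.189 0.000
      vertex 16.841 3.261 9.899
      vertex 7.723 0.189 9.899
    endloop
  endfacet
  facet normal 0.9803 -0.1975 0.0000
    outer loop
      vertex 16.841 3.261 0.000
      vertex 18.741 12.693 0.000
      vertex 18.741 12.693 9.899
    endloop
  endfacet
  facet normal 0.9803 -0.1975 0.0000
    outer loop
      vertex 16.841 3.261 0.000
      vertex 18.741 12.693 9.899
      vertex 16.841 3.261 9.899
    endloop
  endfacet
endsolid part

The G0 Z moves step by Δz≈1.980 mm. Every layer's G1 loop is the same polygon, so the solid is a straight extrusion of it from z=0 to z≈9.9. Closing with flat bottom and top caps and triangulating gives 20 facets — a regular 6-sided prism (a cylinder approximated with 6 flat sides), circumscribed radius ≈ 9.62 mm, height ≈ 9.9 mm.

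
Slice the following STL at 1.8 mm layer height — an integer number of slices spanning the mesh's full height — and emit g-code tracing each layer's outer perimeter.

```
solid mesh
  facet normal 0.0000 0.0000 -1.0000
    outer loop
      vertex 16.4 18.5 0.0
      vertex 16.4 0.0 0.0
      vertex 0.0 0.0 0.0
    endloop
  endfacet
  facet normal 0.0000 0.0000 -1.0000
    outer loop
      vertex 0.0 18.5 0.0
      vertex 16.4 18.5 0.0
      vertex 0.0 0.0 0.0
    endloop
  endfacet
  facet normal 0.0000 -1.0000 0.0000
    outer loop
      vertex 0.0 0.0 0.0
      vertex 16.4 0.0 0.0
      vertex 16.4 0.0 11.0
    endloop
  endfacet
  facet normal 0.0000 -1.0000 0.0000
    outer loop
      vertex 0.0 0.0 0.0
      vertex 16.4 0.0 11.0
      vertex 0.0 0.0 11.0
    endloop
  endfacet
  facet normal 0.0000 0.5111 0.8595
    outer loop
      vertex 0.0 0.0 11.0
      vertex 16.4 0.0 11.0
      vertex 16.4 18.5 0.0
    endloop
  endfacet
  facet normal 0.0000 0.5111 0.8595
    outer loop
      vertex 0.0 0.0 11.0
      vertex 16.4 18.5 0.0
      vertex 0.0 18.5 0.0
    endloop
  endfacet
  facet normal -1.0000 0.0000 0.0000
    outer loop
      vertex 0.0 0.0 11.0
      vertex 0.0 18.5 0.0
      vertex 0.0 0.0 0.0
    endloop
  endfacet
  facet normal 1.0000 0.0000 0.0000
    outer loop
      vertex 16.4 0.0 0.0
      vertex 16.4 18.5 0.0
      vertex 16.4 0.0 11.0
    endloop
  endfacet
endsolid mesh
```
; perimeter-only toolpath
G21 ; units = mm
G90 ; absolute positioning
G28 ; home
; layer 1
G0 Z1.8
G0 X0.0 Y0.0
G1 X16.4 Y0.0
G1 X16.4 Y15.4
G1 X0.0 Y15.4
G1 X0.0 Y0.0
; layer 2
G0 Z3.7
G0 X0.0 Y0.0
G1 X16.4 Y0.0
G1 X16.4 Y12.3
G1 X0.0 Y12.3
G1 X0.0 Y0.0
; layer 3
G0 Z5.5
G0 X0.0 Y0.0
G1 X16.4 Y0.0
G1 X16.4 Y9.2
G1 X0.0 Y9.2
G1 X0.0 Y0.0
; layer 4
G0 Z7.3
G0 X0.0 Y0.0
G1 X16.4 Y0.0
G1 X16.4 Y6.2
G1 X0.0 Y6.2
G1 X0.0 Y0.0
; layer 5
G0 Z9.2
G0 X0.0 Y0.0
G1 X16.4 Y0.0
G1 X16.4 Y3.1
G1 X0.0 Y3.1
G1 X0.0 Y0.0
M2 ; end

The solid is a wedge (ramp): 16.4 × 18.5 mm base, rising to 11 mm along the y=0 edge and sloping linearly to z=0 at y=18.5. Slicing at Δz = 1.8 mm — 6 equal slices spanning the solid's height, so layer i sits at z = i·h/6 — gives 5 non-empty perimeters. Each is a 4-segment closed polygon; G0 lifts to the layer z and rapids to the start vertex, then G1 traces the edges. The cross-section shrinks linearly with z (the slice at the apex is degenerate and omitted).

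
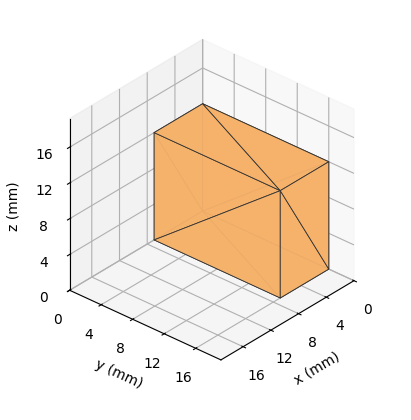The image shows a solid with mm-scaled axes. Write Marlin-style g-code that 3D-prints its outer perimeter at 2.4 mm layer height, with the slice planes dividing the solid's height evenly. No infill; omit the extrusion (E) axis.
Reading the render: the shape is a rectangular box, roughly 7 × 16 mm footprint and 12 mm tall (dimensions read to the nearest mm from the axis ticks). For the g-code, the solid's height is divided into equal slices at the stated Δz and each level perimeter traced with G1 moves after a G0 lift.

; perimeter-only toolpath
G21 ; units = mm
G90 ; absolute positioning
G28 ; home
; layer 1
G0 Z2.4
G0 X0.0 Y0.0
G1 X7.0 Y0.0
G1 X7.0 Y16.0
G1 X0.0 Y16.0
G1 X0.0 Y0.0
; layer 2
G0 Z4.8
G0 X0.0 Y0.0
G1 X7.0 Y0.0
G1 X7.0 Y16.0
G1 X0.0 Y16.0
G1 X0.0 Y0.0
; layer 3
G0 Z7.2
G0 X0.0 Y0.0
G1 X7.0 Y0.0
G1 X7.0 Y16.0
G1 X0.0 Y16.0
G1 X0.0 Y0.0
; layer 4
G0 Z9.6
G0 X0.0 Y0.0
G1 X7.0 Y0.0
G1 X7.0 Y16.0
G1 X0.0 Y16.0
G1 X0.0 Y0.0
; layer 5
G0 Z12.0
G0 X0.0 Y0.0
G1 X7.0 Y0.0
G1 X7.0 Y16.0
G1 X0.0 Y16.0
G1 X0.0 Y0.0
M2 ; end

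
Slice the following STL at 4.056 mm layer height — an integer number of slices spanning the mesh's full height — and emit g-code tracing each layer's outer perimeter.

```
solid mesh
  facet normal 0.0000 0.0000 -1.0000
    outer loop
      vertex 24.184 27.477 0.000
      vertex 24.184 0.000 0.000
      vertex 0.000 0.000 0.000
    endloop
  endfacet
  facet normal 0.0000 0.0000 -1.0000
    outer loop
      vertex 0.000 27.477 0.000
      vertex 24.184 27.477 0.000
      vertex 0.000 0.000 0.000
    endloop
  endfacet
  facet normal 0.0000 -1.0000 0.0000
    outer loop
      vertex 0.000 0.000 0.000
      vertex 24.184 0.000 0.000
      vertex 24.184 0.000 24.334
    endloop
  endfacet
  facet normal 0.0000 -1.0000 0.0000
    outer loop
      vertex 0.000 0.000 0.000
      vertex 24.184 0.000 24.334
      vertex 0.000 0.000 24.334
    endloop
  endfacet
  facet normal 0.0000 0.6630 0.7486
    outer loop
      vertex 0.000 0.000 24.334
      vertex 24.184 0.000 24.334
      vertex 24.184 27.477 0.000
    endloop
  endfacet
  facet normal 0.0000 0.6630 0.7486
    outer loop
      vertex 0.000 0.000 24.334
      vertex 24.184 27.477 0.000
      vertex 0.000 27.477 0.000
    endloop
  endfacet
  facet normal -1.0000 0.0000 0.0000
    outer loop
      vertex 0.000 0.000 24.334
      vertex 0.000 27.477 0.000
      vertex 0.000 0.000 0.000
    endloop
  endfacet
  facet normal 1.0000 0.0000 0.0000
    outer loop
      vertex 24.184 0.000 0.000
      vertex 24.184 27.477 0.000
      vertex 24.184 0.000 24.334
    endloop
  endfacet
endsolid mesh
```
; perimeter-only toolpath
G21 ; units = mm
G90 ; absolute positioning
G28 ; home
; layer 1
G0 Z4.056
G0 X0.000 Y0.000
G1 X24.184 Y0.000
G1 X24.184 Y22.898
G1 X0.000 Y22.898
G1 X0.000 Y0.000
; layer 2
G0 Z8.111
G0 X0.000 Y0.000
G1 X24.184 Y0.000
G1 X24.184 Y18.318
G1 X0.000 Y18.318
G1 X0.000 Y0.000
; layer 3
G0 Z12.167
G0 X0.000 Y0.000
G1 X24.184 Y0.000
G1 X24.184 Y13.739
G1 X0.000 Y13.739
G1 X0.000 Y0.000
; layer 4
G0 Z16.223
G0 X0.000 Y0.000
G1 X24.184 Y0.000
G1 X24.184 Y9.159
G1 X0.000 Y9.159
G1 X0.000 Y0.000
; layer 5
G0 Z20.278
G0 X0.000 Y0.000
G1 X24.184 Y0.000
G1 X24.184 Y4.580
G1 X0.000 Y4.580
G1 X0.000 Y0.000
M2 ; end

The solid is a wedge (ramp): 24.2 × 27.5 mm base, rising to 24.3 mm along the y=0 edge and sloping linearly to z=0 at y=27.5. Slicing at Δz = 4.056 mm — 6 equal slices spanning the solid's height, so layer i sits at z = i·h/6 — gives 5 non-empty perimeters. Each is a 4-segment closed polygon; G0 lifts to the layer z and rapids to the start vertex, then G1 traces the edges. The cross-section shrinks linearly with z (the slice at the apex is degenerate and omitted).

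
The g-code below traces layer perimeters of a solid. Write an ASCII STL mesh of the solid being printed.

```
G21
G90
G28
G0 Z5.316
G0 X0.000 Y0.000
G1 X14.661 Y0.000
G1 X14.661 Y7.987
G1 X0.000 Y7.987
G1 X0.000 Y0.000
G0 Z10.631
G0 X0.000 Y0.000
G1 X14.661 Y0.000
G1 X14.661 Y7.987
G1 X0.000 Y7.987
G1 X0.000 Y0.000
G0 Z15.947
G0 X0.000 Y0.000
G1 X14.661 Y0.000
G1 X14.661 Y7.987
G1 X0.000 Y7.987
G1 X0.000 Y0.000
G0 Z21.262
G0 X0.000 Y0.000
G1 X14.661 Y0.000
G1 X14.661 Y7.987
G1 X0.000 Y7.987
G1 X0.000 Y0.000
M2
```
solid part
  facet normal 0.0000 0.0000 -1.0000
    outer loop
      vertex 14.661 7.987 0.000
      vertex 14.661 0.000 0.000
      vertex 0.000 0.000 0.000
    endloop
  endfacet
  facet normal 0.0000 0.0000 -1.0000
    outer loop
      vertex 0.000 7.987 0.000
      vertex 14.661 7.987 0.000
      vertex 0.000 0.000 0.000
    endloop
  endfacet
  facet normal 0.0000 0.0000 1.0000
    outer loop
      vertex 0.000 0.000 21.262
      vertex 14.661 0.000 21.262
      vertex 14.661 7.987 21.262
    endloop
  endfacet
  facet normal 0.0000 0.0000 1.0000
    outer loop
      vertex 0.000 0.000 21.262
      vertex 14.661 7.987 21.262
      vertex 0.000 7.987 21.262
    endloop
  endfacet
  facet normal 0.0000 -1.0000 0.0000
    outer loop
      vertex 0.000 0.000 0.000
      vertex 14.661 0.000 0.000
      vertex 14.661 0.000 21.262
    endloop
  endfacet
  facet normal 0.0000 -1.0000 0.0000
    outer loop
      vertex 0.000 0.000 0.000
      vertex 14.661 0.000 21.262
      vertex 0.000 0.000 21.262
    endloop
  endfacet
  facet normal 0.0000 1.0000 0.0000
    outer loop
      vertex 14.661 7.987 21.262
      vertex 14.661 7.987 0.000
      vertex 0.000 7.987 0.000
    endloop
  endfacet
  facet normal 0.0000 1.0000 0.0000
    outer loop
      vertex 0.000 7.987 21.262
      vertex 14.661 7.987 21.262
      vertex 0.000 7.987 0.000
    endloop
  endfacet
  facet normal -1.0000 0.0000 0.0000
    outer loop
      vertex 0.000 7.987 21.262
      vertex 0.000 7.987 0.000
      vertex 0.000 0.000 0.000
    endloop
  endfacet
  facet normal -1.0000 0.0000 0.0000
    outer loop
      vertex 0.000 0.000 21.262
      vertex 0.000 7.987 21.262
      vertex 0.000 0.000 0.000
    endloop
  endfacet
  facet normal 1.0000 0.0000 0.0000
    outer loop
      vertex 14.661 0.000 0.000
      vertex 14.661 7.987 0.000
      vertex 14.661 7.987 21.262
    endloop
  endfacet
  facet normal 1.0000 0.0000 0.0000
    outer loop
      vertex 14.661 0.000 0.000
      vertex 14.661 7.987 21.262
      vertex 14.661 0.000 21.262
    endloop
  endfacet
endsolid part

The G0 Z moves step by Δz≈5.316 mm. Every layer's G1 loop is the same polygon, so the solid is a straight extrusion of it from z=0 to z≈21.3. Closing with flat bottom and top caps and triangulating gives 12 facets — a rectangular box, roughly 14.7 × 7.99 mm footprint and 21.3 mm tall.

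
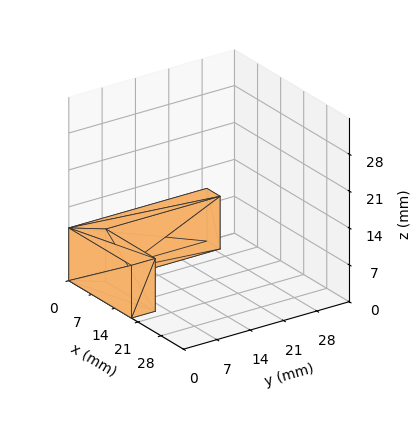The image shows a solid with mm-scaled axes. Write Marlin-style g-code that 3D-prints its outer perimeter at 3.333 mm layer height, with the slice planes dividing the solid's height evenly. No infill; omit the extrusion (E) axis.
Reading the render: the shape is an L-shaped prism: outer 19 × 29 mm, arm thicknesses ≈ 5 mm (horizontal) and 4 mm (vertical), extruded 10 mm in z (dimensions read to the nearest mm from the axis ticks). For the g-code, the solid's height is divided into equal slices at the stated Δz and each level perimeter traced with G1 moves after a G0 lift.

; perimeter-only toolpath
G21 ; units = mm
G90 ; absolute positioning
G28 ; home
; layer 1
G0 Z3.333
G0 X0.000 Y0.000
G1 X19.000 Y0.000
G1 X19.000 Y5.000
G1 X4.000 Y5.000
G1 X4.000 Y29.000
G1 X0.000 Y29.000
G1 X0.000 Y0.000
; layer 2
G0 Z6.667
G0 X0.000 Y0.000
G1 X19.000 Y0.000
G1 X19.000 Y5.000
G1 X4.000 Y5.000
G1 X4.000 Y29.000
G1 X0.000 Y29.000
G1 X0.000 Y0.000
; layer 3
G0 Z10.000
G0 X0.000 Y0.000
G1 X19.000 Y0.000
G1 X19.000 Y5.000
G1 X4.000 Y5.000
G1 X4.000 Y29.000
G1 X0.000 Y29.000
G1 X0.000 Y0.000
M2 ; end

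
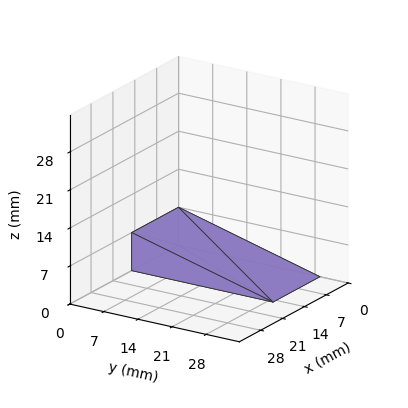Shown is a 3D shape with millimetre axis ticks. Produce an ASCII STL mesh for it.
Reading the render: the shape is a wedge (ramp): 15 × 29 mm base, rising to 7 mm along the y=0 edge and sloping linearly to z=0 at y=29 (dimensions read to the nearest mm from the axis ticks). For the STL, each face is triangulated and given an outward normal.

solid part
  facet normal 0.0000 0.0000 -1.0000
    outer loop
      vertex 15.0 29.0 0.0
      vertex 15.0 0.0 0.0
      vertex 0.0 0.0 0.0
    endloop
  endfacet
  facet normal 0.0000 0.0000 -1.0000
    outer loop
      vertex 0.0 29.0 0.0
      vertex 15.0 29.0 0.0
      vertex 0.0 0.0 0.0
    endloop
  endfacet
  facet normal 0.0000 -1.0000 0.0000
    outer loop
      vertex 0.0 0.0 0.0
      vertex 15.0 0.0 0.0
      vertex 15.0 0.0 7.0
    endloop
  endfacet
  facet normal 0.0000 -1.0000 0.0000
    outer loop
      vertex 0.0 0.0 0.0
      vertex 15.0 0.0 7.0
      vertex 0.0 0.0 7.0
    endloop
  endfacet
  facet normal 0.0000 0.2346 0.9721
    outer loop
      vertex 0.0 0.0 7.0
      vertex 15.0 0.0 7.0
      vertex 15.0 29.0 0.0
    endloop
  endfacet
  facet normal 0.0000 0.2346 0.9721
    outer loop
      vertex 0.0 0.0 7.0
      vertex 15.0 29.0 0.0
      vertex 0.0 29.0 0.0
    endloop
  endfacet
  facet normal -1.0000 0.0000 0.0000
    outer loop
      vertex 0.0 0.0 7.0
      vertex 0.0 29.0 0.0
      vertex 0.0 0.0 0.0
    endloop
  endfacet
  facet normal 1.0000 0.0000 0.0000
    outer loop
      vertex 15.0 0.0 0.0
      vertex 15.0 29.0 0.0
      vertex 15.0 0.0 7.0
    endloop
  endfacet
endsolid part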